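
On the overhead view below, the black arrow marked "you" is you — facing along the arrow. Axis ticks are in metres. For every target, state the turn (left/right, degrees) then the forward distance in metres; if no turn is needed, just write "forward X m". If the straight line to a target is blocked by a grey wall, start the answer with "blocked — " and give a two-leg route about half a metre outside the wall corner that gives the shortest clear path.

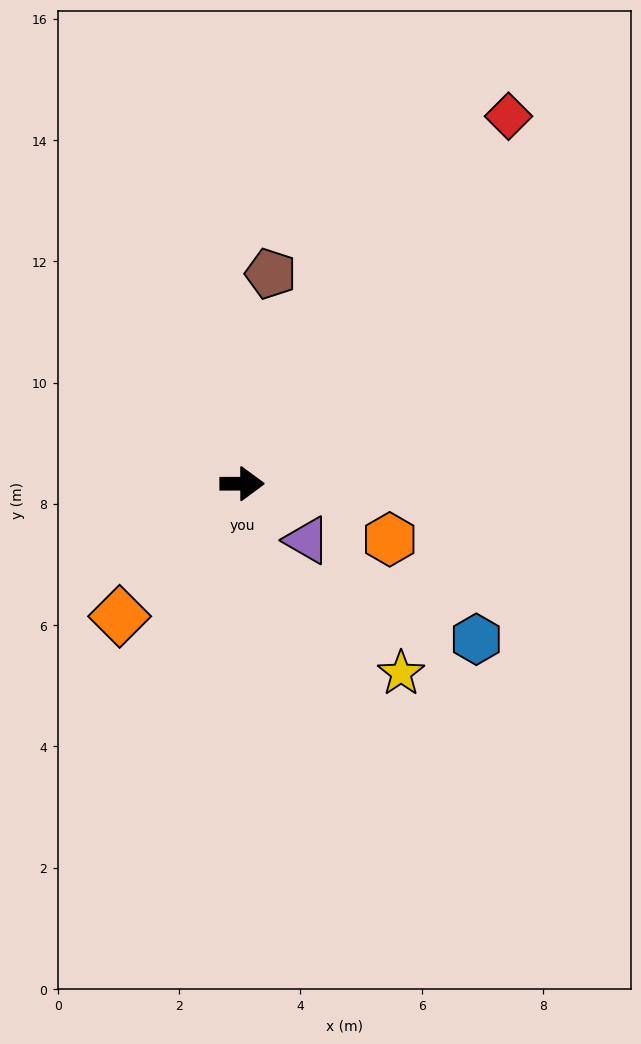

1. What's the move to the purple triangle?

turn right 41°, forward 1.4 m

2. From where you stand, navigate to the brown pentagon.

turn left 82°, forward 3.5 m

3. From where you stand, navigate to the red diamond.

turn left 54°, forward 7.5 m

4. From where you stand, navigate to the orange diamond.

turn right 133°, forward 3.0 m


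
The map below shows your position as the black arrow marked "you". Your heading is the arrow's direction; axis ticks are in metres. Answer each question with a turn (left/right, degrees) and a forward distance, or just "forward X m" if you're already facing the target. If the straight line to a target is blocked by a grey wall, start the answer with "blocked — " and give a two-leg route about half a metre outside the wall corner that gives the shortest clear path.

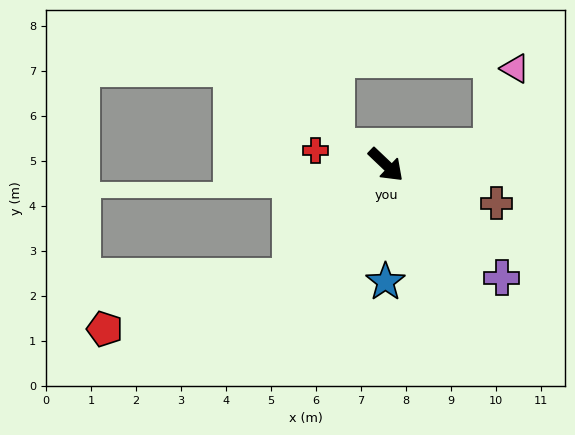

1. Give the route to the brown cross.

turn left 24°, forward 2.6 m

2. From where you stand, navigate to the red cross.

turn right 148°, forward 1.6 m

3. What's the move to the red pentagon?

blocked — turn right 87°, forward 3.3 m, then turn right 34°, forward 4.3 m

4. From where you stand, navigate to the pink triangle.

blocked — turn left 53°, forward 2.4 m, then turn left 65°, forward 1.8 m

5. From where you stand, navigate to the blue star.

turn right 47°, forward 2.6 m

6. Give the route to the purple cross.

forward 3.6 m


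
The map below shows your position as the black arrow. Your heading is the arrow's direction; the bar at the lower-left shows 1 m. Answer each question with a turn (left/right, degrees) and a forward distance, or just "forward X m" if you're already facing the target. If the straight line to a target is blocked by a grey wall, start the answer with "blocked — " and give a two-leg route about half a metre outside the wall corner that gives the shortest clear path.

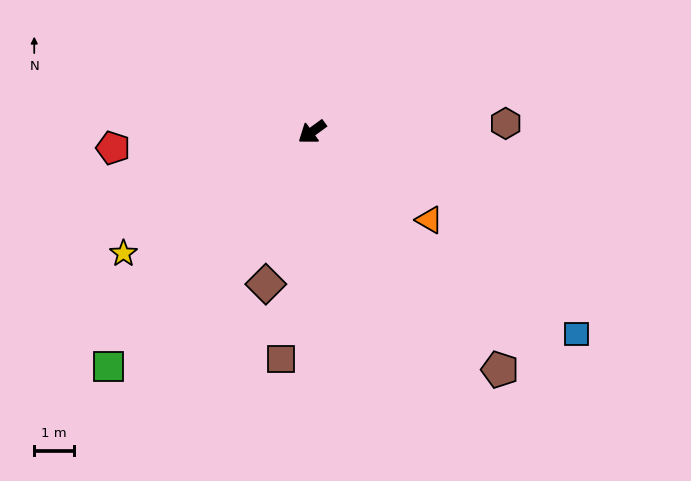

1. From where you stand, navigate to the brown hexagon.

turn left 146°, forward 4.9 m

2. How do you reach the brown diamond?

turn left 37°, forward 4.0 m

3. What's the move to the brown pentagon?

turn left 92°, forward 7.7 m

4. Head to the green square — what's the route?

turn left 13°, forward 7.9 m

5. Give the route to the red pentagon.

turn right 32°, forward 5.1 m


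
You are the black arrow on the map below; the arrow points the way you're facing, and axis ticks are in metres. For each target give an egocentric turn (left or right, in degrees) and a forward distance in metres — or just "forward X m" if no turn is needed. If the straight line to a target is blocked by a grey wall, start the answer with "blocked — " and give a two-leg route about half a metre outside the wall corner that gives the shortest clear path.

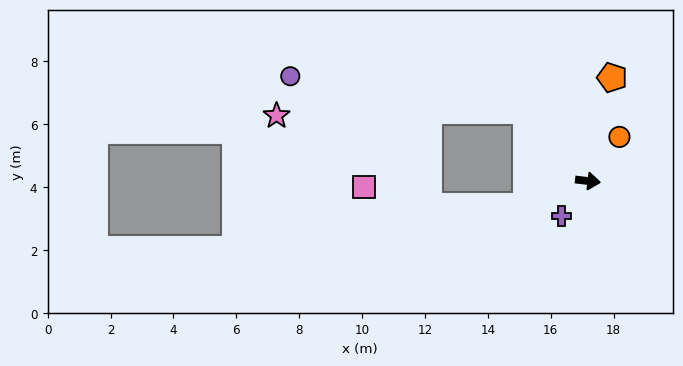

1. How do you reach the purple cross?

turn right 120°, forward 1.4 m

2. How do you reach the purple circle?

blocked — turn left 138°, forward 3.0 m, then turn left 40°, forward 7.6 m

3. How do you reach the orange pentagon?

turn left 83°, forward 3.4 m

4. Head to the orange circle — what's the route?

turn left 61°, forward 1.7 m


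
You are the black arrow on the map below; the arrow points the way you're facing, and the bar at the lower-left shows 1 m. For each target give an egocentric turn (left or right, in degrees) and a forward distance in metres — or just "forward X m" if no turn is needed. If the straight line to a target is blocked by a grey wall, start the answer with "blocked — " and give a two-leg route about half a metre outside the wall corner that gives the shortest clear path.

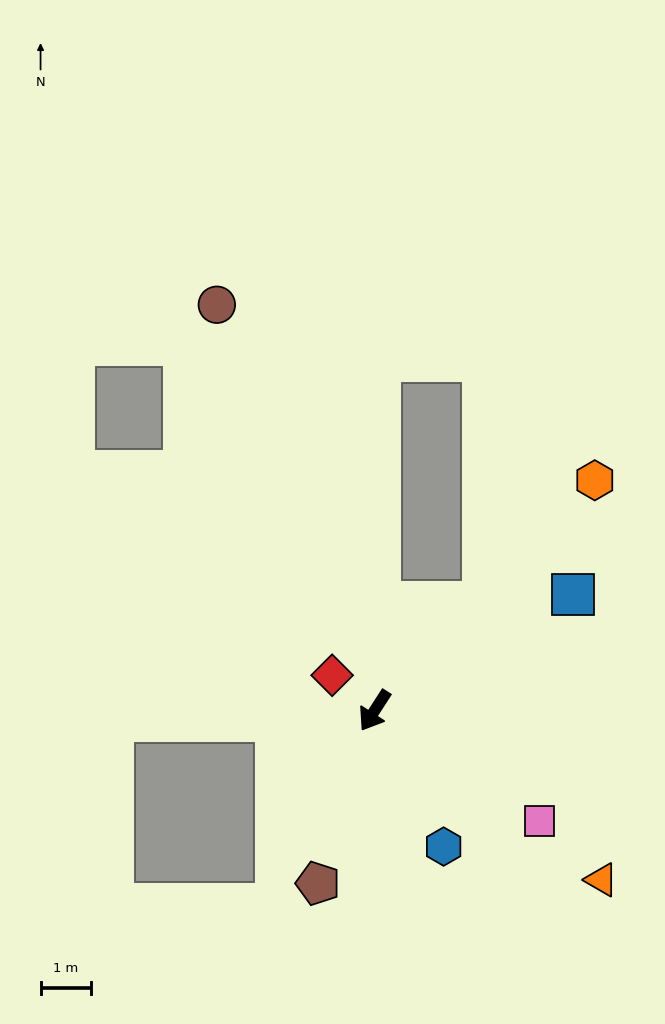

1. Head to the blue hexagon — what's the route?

turn left 60°, forward 3.0 m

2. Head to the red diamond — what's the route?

turn right 97°, forward 1.1 m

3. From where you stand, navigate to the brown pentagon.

turn left 15°, forward 3.6 m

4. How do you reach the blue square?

turn left 153°, forward 4.6 m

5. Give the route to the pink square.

turn left 89°, forward 4.0 m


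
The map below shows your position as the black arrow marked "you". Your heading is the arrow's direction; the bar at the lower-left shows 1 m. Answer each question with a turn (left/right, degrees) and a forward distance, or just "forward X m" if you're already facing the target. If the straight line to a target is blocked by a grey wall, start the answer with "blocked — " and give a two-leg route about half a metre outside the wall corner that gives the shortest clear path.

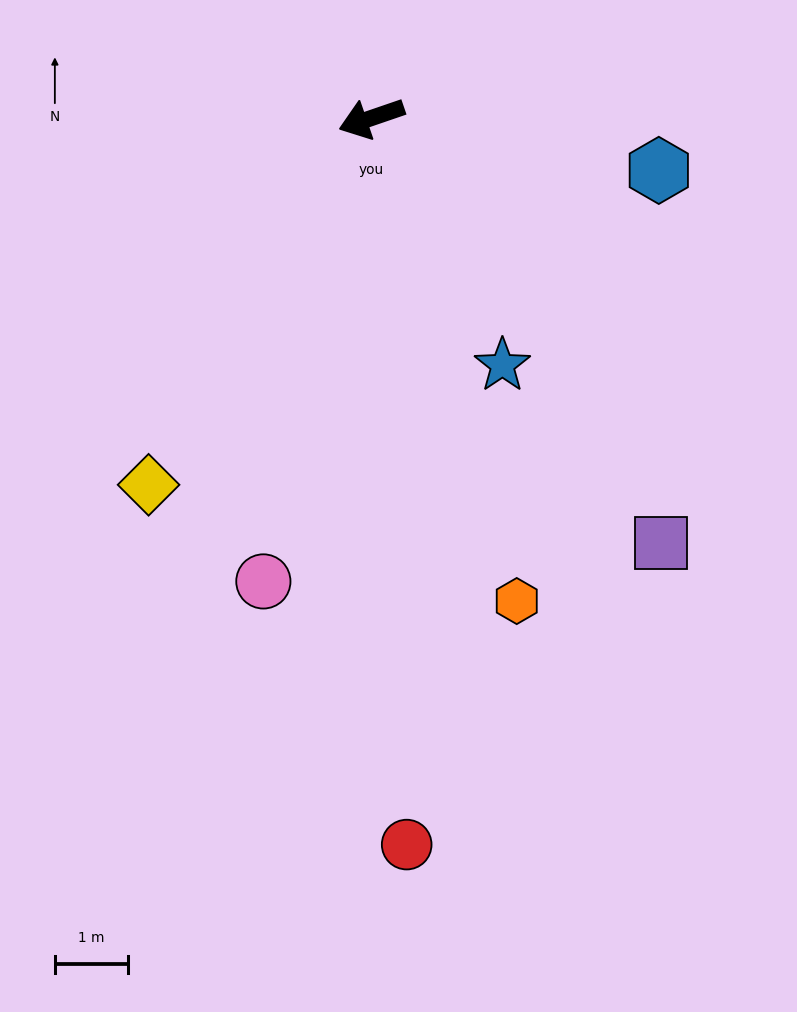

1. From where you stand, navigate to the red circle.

turn left 74°, forward 9.9 m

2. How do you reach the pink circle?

turn left 58°, forward 6.5 m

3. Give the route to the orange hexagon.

turn left 88°, forward 6.9 m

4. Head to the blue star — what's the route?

turn left 99°, forward 3.8 m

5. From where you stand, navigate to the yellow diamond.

turn left 40°, forward 5.9 m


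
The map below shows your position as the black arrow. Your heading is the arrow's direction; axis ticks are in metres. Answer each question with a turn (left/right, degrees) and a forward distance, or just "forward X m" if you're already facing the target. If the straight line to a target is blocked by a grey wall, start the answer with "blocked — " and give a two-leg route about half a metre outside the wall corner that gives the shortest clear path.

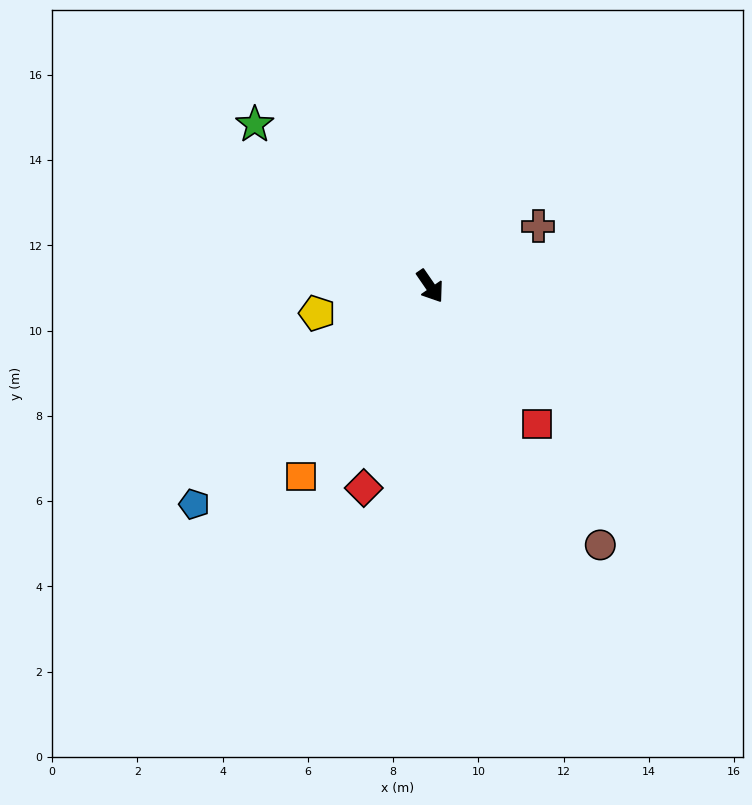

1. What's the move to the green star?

turn right 167°, forward 5.6 m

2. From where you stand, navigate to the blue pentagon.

turn right 82°, forward 7.5 m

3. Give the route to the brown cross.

turn left 85°, forward 2.9 m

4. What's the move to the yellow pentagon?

turn right 111°, forward 2.7 m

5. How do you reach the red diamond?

turn right 53°, forward 5.0 m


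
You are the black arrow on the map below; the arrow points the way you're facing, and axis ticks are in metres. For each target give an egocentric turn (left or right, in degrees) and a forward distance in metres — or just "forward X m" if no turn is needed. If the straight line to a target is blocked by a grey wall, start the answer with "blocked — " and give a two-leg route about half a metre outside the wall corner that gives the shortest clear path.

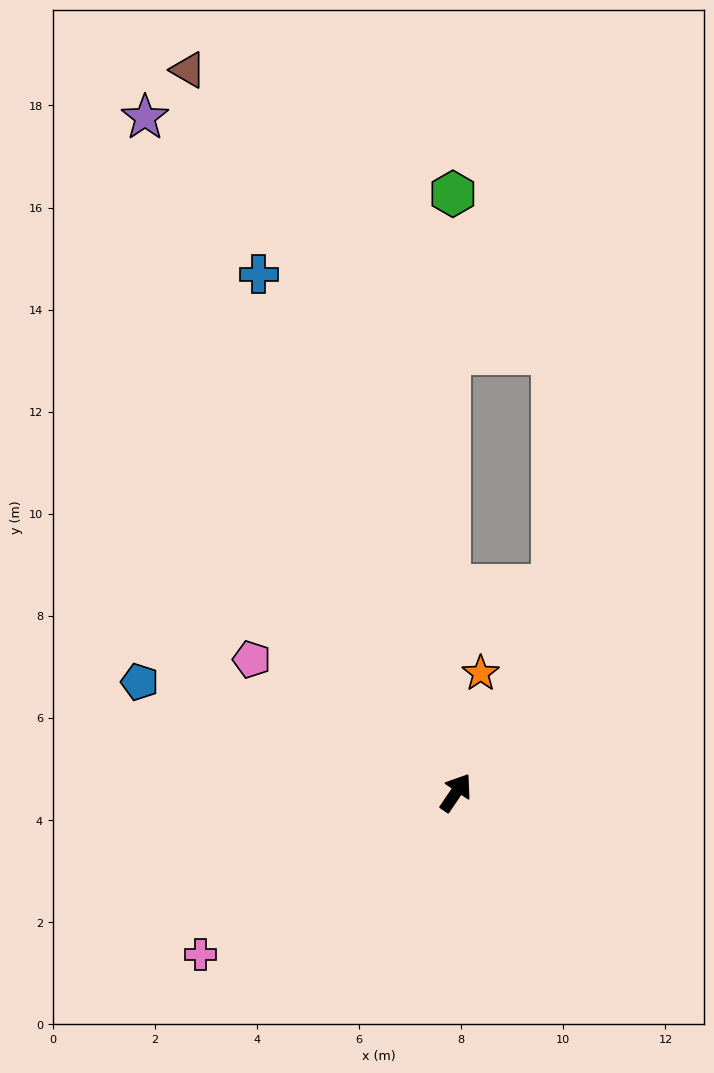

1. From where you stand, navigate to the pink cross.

turn left 157°, forward 5.9 m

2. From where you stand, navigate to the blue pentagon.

turn left 105°, forward 6.6 m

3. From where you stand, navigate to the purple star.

turn left 59°, forward 14.6 m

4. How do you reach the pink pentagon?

turn left 91°, forward 4.8 m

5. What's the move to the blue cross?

turn left 55°, forward 10.9 m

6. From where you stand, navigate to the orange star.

turn left 22°, forward 2.4 m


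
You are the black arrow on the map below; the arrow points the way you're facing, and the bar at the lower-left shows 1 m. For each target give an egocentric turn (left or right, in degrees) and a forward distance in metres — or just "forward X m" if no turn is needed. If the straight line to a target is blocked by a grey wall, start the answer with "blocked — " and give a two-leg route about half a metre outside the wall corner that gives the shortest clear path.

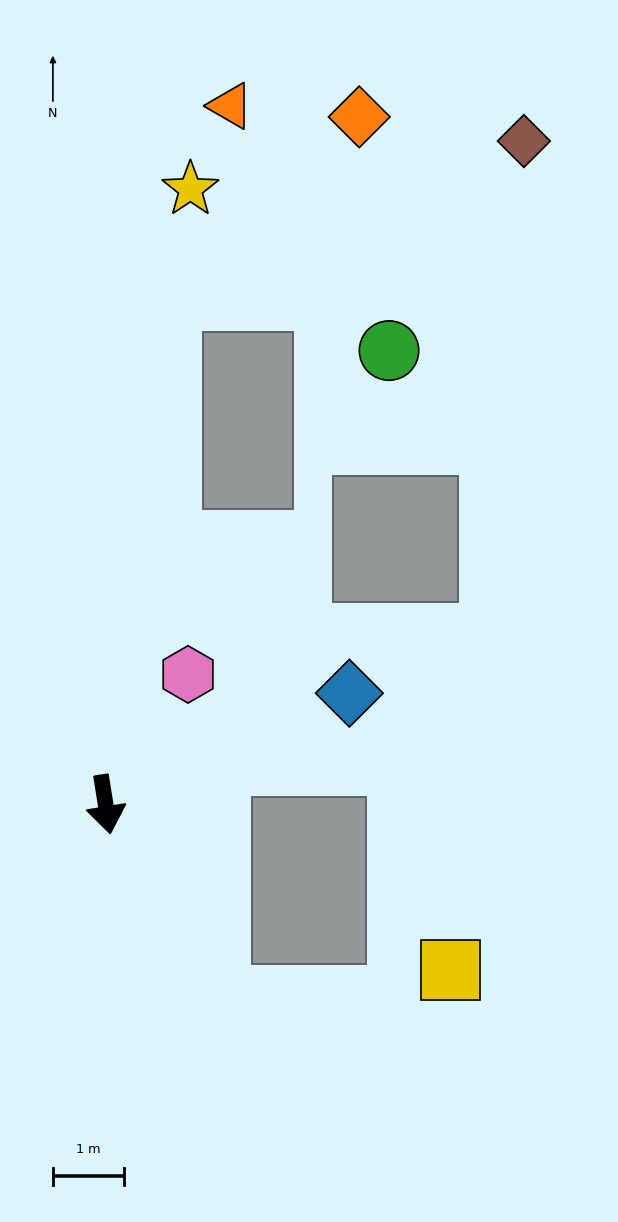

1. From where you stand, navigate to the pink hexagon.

turn left 139°, forward 2.2 m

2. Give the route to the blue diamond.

turn left 105°, forward 3.8 m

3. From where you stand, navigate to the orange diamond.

blocked — turn left 164°, forward 7.1 m, then turn right 39°, forward 3.7 m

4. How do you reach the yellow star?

turn left 163°, forward 8.7 m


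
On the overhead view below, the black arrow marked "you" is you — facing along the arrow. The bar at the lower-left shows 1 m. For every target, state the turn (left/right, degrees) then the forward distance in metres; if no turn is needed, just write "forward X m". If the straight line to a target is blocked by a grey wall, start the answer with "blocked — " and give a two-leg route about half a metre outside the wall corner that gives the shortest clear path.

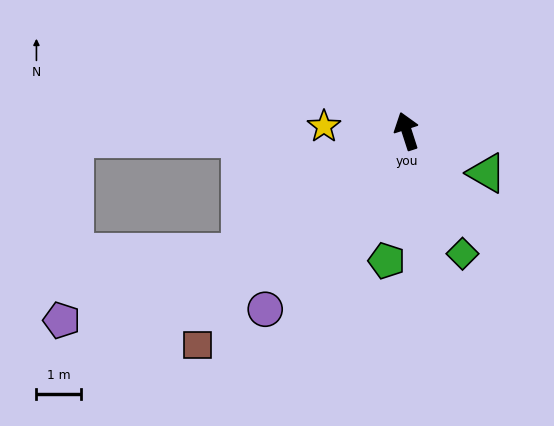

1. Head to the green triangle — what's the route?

turn right 136°, forward 2.0 m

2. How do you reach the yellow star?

turn left 69°, forward 1.9 m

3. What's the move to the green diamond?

turn right 173°, forward 3.0 m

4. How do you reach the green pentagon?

turn left 153°, forward 3.0 m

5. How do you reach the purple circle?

turn left 124°, forward 5.1 m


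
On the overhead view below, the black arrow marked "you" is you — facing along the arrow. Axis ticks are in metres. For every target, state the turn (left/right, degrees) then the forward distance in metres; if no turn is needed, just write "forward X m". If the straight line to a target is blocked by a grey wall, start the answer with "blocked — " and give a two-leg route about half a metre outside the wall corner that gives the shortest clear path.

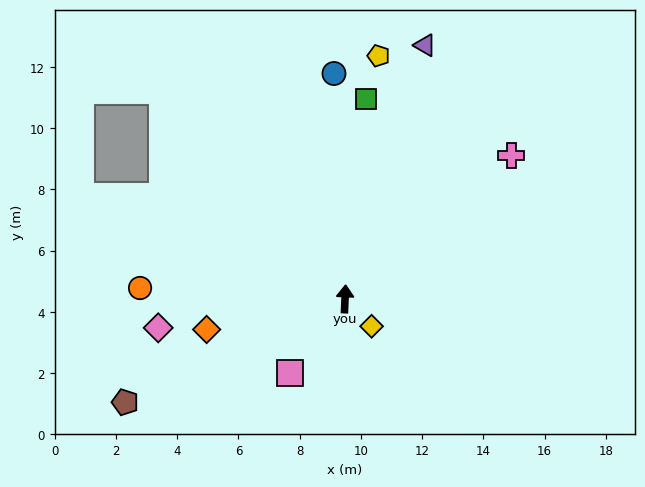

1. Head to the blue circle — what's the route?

turn left 5°, forward 7.4 m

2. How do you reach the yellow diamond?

turn right 133°, forward 1.2 m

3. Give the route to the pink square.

turn left 146°, forward 3.0 m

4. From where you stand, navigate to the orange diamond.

turn left 105°, forward 4.6 m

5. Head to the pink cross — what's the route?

turn right 47°, forward 7.2 m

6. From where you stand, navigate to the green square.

turn right 3°, forward 6.6 m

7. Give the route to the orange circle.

turn left 89°, forward 6.7 m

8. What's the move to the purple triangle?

turn right 15°, forward 8.7 m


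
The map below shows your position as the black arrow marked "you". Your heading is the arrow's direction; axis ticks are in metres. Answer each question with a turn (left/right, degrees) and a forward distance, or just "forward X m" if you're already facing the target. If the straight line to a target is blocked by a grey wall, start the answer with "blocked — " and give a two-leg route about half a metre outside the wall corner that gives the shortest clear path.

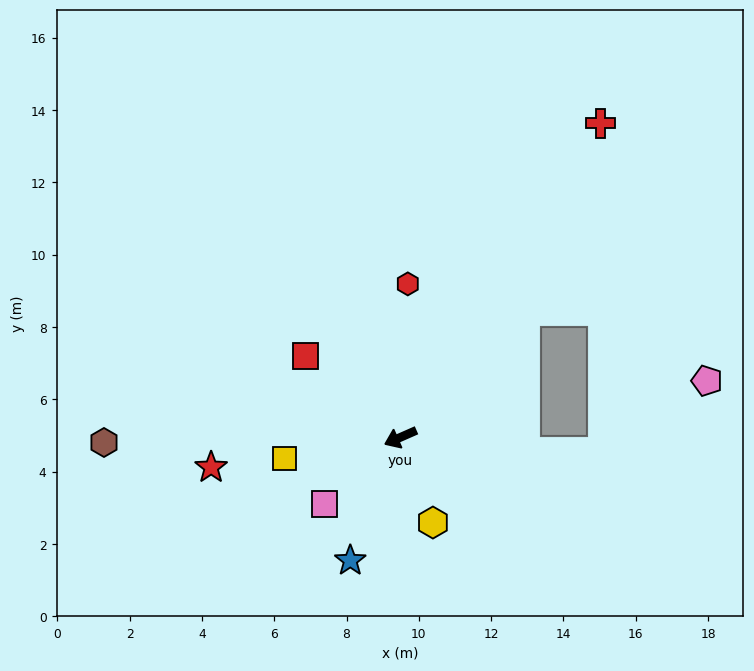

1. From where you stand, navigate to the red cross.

turn right 146°, forward 10.3 m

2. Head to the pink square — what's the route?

turn left 18°, forward 2.8 m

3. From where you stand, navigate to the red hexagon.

turn right 116°, forward 4.2 m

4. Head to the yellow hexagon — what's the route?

turn left 87°, forward 2.5 m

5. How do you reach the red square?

turn right 64°, forward 3.5 m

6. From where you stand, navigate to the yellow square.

turn right 13°, forward 3.3 m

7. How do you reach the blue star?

turn left 44°, forward 3.7 m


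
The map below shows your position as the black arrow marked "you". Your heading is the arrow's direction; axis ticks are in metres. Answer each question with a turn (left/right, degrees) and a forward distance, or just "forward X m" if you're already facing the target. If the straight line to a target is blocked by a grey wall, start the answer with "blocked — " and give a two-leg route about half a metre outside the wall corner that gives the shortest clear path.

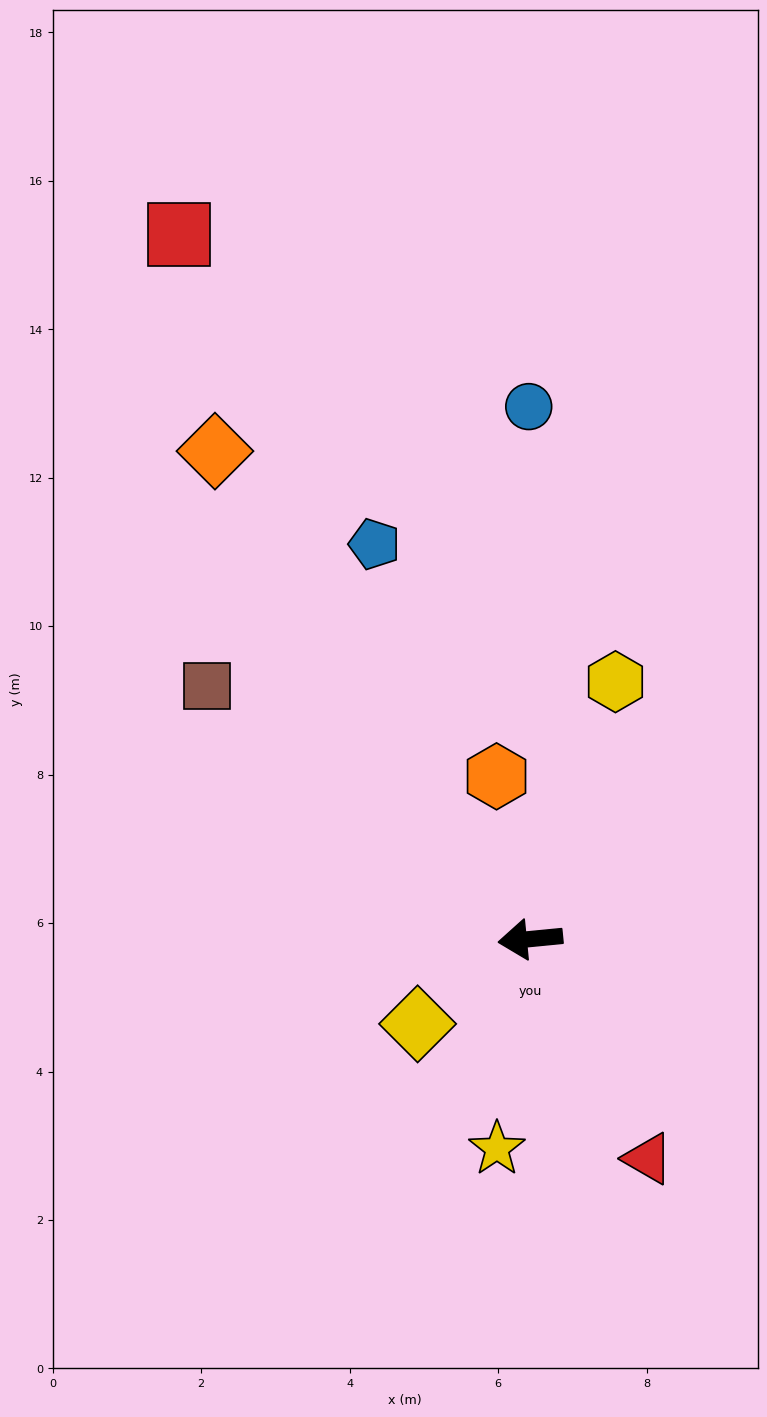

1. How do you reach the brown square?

turn right 44°, forward 5.5 m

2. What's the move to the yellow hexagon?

turn right 114°, forward 3.7 m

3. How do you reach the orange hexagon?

turn right 84°, forward 2.2 m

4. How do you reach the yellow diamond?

turn left 31°, forward 1.9 m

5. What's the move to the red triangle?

turn left 113°, forward 3.4 m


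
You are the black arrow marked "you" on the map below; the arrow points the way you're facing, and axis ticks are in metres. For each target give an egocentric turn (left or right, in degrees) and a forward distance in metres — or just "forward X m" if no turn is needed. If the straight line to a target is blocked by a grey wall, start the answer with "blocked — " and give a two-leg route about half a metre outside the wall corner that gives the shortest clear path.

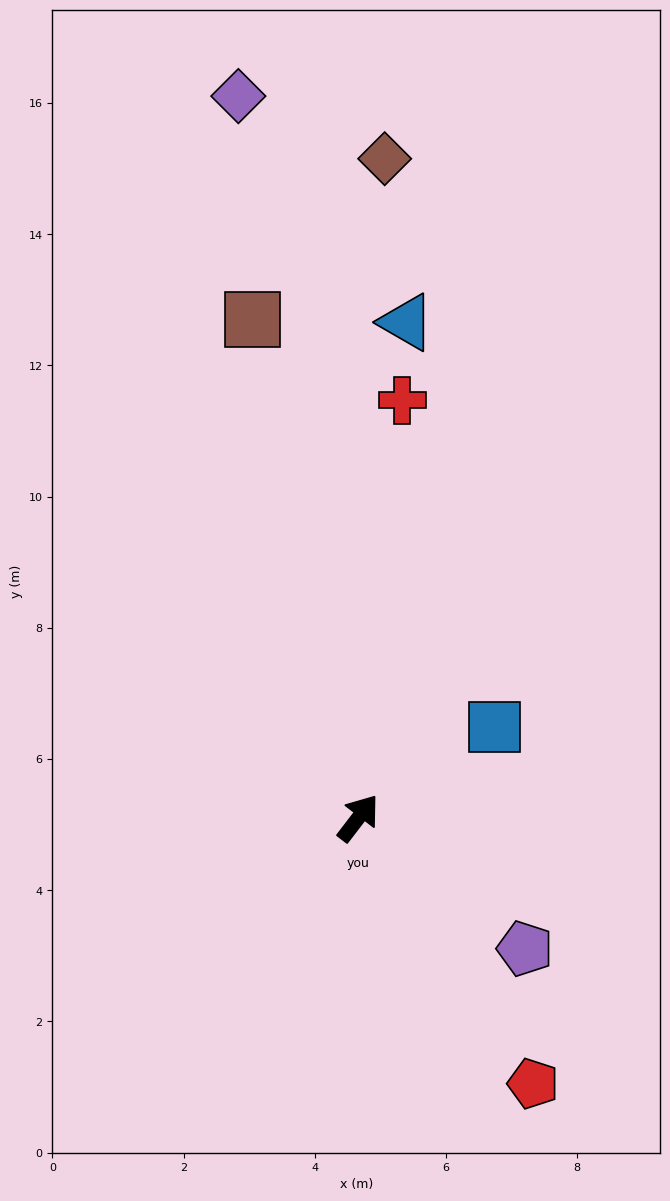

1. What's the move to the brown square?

turn left 49°, forward 7.8 m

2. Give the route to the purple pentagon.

turn right 91°, forward 3.2 m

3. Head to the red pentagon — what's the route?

turn right 109°, forward 4.8 m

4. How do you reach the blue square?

turn right 19°, forward 2.5 m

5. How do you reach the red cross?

turn left 31°, forward 6.4 m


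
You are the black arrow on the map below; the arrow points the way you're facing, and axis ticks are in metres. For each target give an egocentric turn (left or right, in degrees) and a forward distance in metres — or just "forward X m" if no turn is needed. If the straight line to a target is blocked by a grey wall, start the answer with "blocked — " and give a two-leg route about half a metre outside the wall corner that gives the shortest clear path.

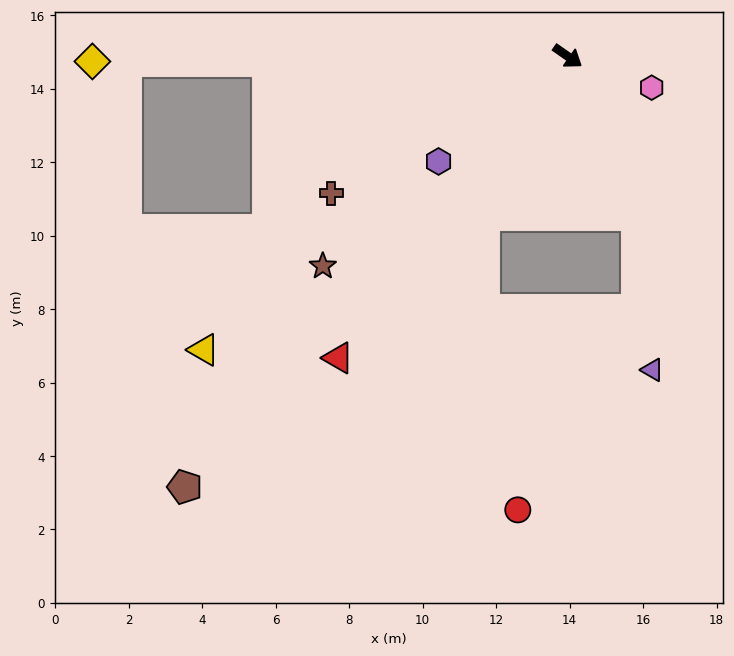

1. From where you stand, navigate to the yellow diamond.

turn right 144°, forward 12.9 m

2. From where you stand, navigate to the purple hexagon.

turn right 106°, forward 4.5 m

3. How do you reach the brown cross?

turn right 115°, forward 7.4 m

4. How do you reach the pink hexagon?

turn left 14°, forward 2.4 m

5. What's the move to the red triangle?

turn right 92°, forward 10.3 m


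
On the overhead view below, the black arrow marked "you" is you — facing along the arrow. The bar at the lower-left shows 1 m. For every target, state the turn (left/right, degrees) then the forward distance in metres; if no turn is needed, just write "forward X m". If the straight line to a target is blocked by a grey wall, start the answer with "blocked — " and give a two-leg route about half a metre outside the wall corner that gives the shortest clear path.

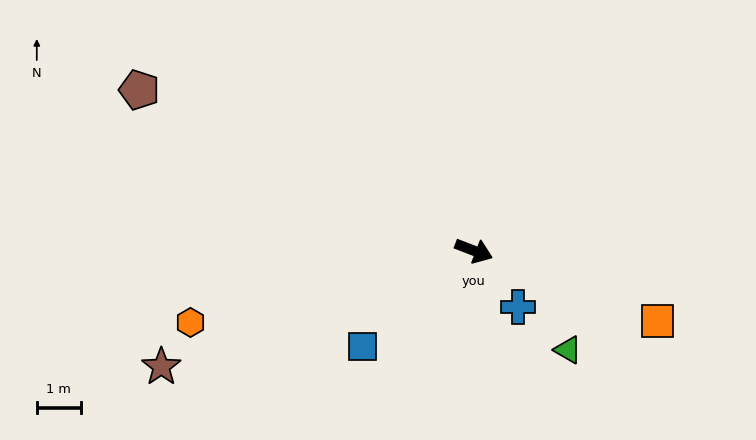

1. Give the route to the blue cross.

turn right 31°, forward 1.6 m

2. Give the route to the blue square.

turn right 118°, forward 3.3 m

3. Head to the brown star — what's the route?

turn right 139°, forward 7.5 m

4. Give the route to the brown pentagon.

turn left 175°, forward 8.4 m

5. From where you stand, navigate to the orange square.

forward 4.4 m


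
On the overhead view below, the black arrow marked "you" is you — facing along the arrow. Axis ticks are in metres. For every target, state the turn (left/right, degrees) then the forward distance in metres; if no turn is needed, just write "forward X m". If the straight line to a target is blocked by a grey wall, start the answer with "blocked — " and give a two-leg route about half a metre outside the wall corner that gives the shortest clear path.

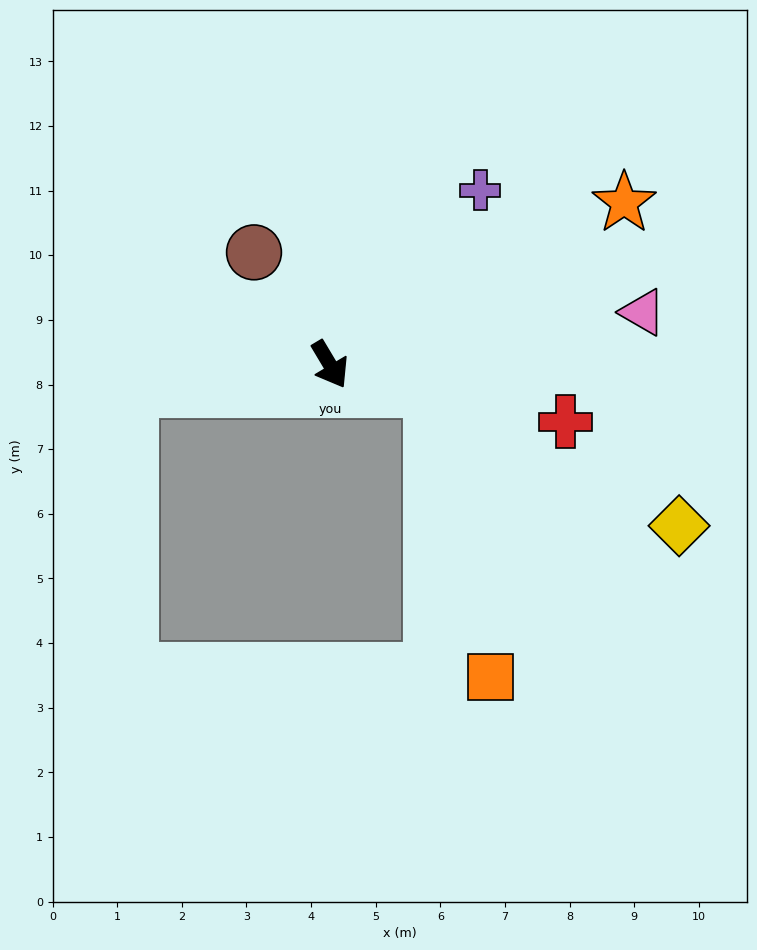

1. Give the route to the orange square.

blocked — turn left 45°, forward 1.6 m, then turn right 64°, forward 4.5 m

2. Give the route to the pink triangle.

turn left 69°, forward 4.9 m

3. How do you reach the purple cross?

turn left 108°, forward 3.6 m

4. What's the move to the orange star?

turn left 88°, forward 5.2 m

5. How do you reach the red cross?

turn left 46°, forward 3.8 m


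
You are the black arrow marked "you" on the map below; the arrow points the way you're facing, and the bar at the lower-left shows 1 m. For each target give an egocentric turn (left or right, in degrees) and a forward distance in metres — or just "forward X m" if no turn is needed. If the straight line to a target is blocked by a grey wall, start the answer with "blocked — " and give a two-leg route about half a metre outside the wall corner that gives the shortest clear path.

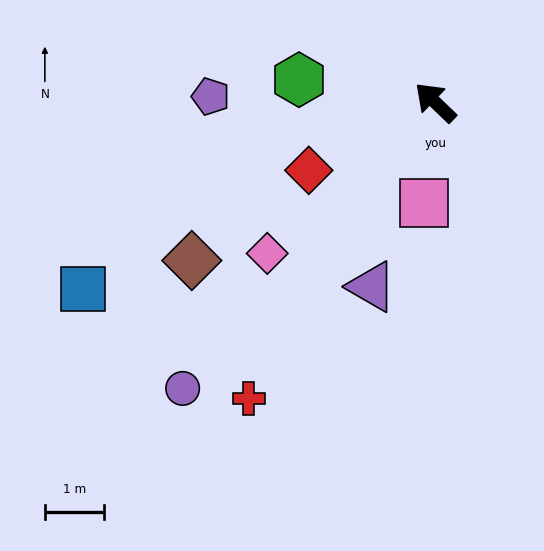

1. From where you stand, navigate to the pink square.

turn left 127°, forward 1.7 m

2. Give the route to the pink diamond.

turn left 86°, forward 3.8 m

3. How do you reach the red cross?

turn left 102°, forward 5.9 m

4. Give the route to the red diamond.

turn left 72°, forward 2.4 m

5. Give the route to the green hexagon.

turn left 34°, forward 2.4 m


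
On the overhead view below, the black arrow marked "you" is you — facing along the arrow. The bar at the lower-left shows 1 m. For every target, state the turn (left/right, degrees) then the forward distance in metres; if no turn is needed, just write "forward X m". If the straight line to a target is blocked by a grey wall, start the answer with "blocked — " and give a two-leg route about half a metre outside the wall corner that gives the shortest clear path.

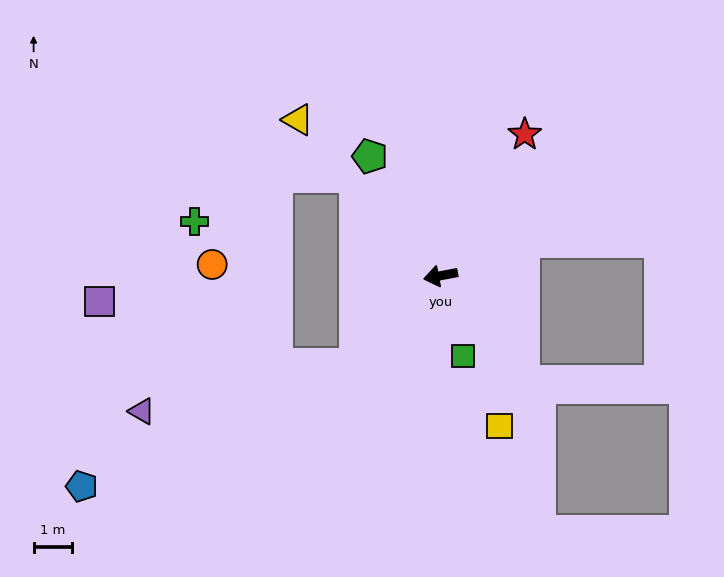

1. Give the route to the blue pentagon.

blocked — turn left 35°, forward 3.2 m, then turn right 22°, forward 7.8 m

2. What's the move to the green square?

turn left 95°, forward 2.2 m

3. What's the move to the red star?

turn right 132°, forward 4.3 m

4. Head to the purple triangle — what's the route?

blocked — turn left 35°, forward 3.2 m, then turn right 33°, forward 5.7 m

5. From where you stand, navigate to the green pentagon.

turn right 70°, forward 3.6 m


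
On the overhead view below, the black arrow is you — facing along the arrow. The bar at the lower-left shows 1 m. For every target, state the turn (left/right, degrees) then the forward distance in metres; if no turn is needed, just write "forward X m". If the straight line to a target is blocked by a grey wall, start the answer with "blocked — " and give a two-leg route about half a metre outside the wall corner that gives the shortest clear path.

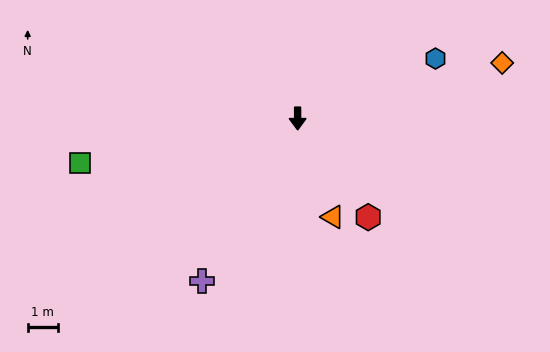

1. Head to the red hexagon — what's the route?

turn left 35°, forward 4.0 m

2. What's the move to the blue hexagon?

turn left 113°, forward 5.0 m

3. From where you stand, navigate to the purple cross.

turn right 31°, forward 6.2 m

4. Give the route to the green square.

turn right 79°, forward 7.4 m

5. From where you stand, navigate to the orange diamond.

turn left 105°, forward 7.0 m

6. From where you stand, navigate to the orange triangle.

turn left 20°, forward 3.5 m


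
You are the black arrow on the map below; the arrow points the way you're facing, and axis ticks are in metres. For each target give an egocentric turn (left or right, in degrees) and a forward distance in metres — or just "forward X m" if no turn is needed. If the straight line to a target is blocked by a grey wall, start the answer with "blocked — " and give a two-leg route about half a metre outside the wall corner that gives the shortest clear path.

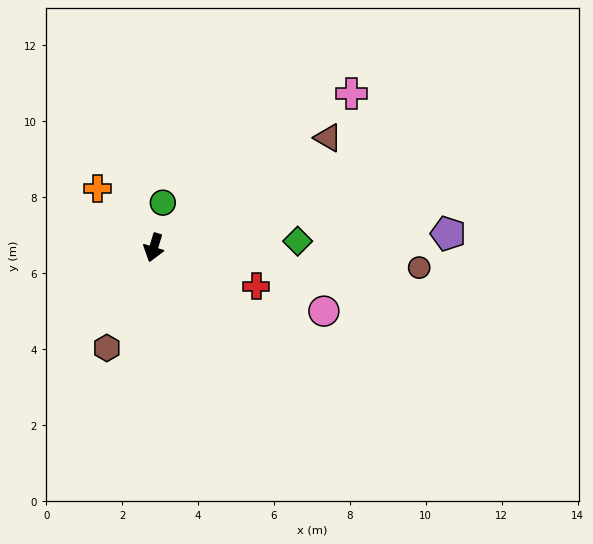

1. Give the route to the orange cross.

turn right 120°, forward 2.1 m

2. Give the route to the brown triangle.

turn left 139°, forward 5.4 m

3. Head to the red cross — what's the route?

turn left 86°, forward 2.9 m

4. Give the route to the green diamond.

turn left 109°, forward 3.8 m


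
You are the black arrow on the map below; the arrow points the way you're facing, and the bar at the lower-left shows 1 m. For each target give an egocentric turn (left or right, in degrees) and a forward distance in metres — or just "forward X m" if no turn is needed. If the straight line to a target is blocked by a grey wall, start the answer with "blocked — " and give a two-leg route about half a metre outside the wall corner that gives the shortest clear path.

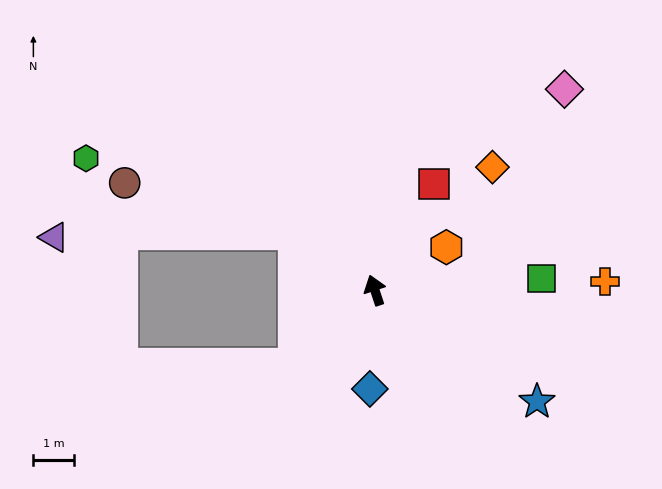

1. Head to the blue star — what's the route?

turn right 143°, forward 4.9 m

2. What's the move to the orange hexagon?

turn right 77°, forward 2.1 m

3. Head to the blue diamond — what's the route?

turn left 159°, forward 2.4 m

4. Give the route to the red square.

turn right 48°, forward 3.0 m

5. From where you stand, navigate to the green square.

turn right 104°, forward 4.1 m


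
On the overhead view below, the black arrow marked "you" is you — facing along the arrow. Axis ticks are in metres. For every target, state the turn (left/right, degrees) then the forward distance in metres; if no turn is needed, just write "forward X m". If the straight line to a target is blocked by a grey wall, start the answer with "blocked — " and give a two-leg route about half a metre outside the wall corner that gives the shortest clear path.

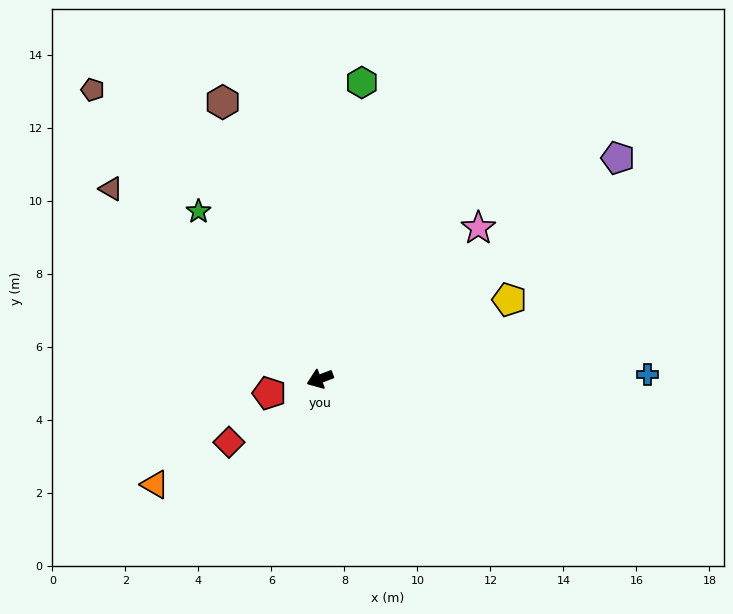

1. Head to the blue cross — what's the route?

turn left 160°, forward 9.0 m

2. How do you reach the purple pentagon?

turn right 164°, forward 10.2 m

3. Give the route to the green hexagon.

turn right 119°, forward 8.2 m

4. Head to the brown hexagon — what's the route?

turn right 91°, forward 8.0 m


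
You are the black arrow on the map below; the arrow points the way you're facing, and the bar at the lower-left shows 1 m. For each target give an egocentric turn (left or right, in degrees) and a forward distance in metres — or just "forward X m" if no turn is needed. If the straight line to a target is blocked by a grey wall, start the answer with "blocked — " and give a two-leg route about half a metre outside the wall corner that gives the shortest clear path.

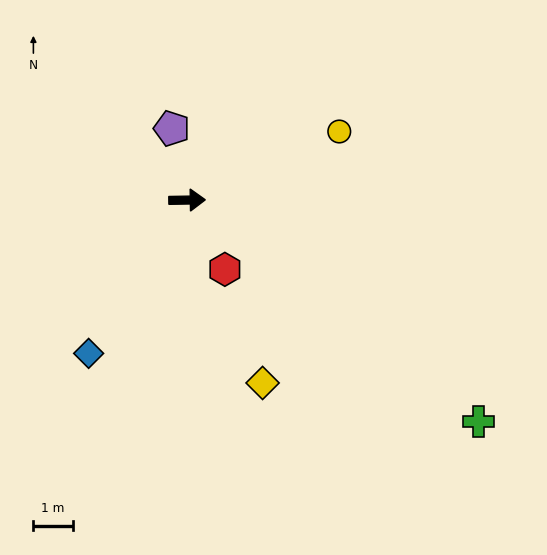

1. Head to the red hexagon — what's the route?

turn right 62°, forward 2.0 m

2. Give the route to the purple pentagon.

turn left 101°, forward 1.9 m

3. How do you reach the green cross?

turn right 38°, forward 9.3 m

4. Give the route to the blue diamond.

turn right 124°, forward 4.6 m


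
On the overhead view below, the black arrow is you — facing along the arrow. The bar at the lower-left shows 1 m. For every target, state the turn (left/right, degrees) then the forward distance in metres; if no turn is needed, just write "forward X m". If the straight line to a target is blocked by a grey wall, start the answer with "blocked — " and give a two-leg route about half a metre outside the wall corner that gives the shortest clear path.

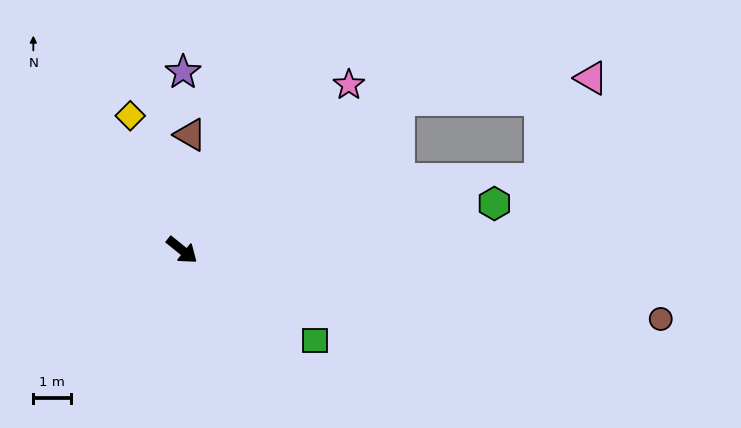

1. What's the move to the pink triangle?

blocked — turn left 74°, forward 7.0 m, then turn right 29°, forward 5.1 m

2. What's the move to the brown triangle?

turn left 125°, forward 3.1 m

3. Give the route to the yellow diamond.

turn left 150°, forward 3.8 m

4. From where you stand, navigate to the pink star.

turn left 84°, forward 6.2 m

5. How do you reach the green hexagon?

turn left 47°, forward 8.4 m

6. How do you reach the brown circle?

turn left 31°, forward 12.8 m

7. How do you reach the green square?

turn left 5°, forward 4.3 m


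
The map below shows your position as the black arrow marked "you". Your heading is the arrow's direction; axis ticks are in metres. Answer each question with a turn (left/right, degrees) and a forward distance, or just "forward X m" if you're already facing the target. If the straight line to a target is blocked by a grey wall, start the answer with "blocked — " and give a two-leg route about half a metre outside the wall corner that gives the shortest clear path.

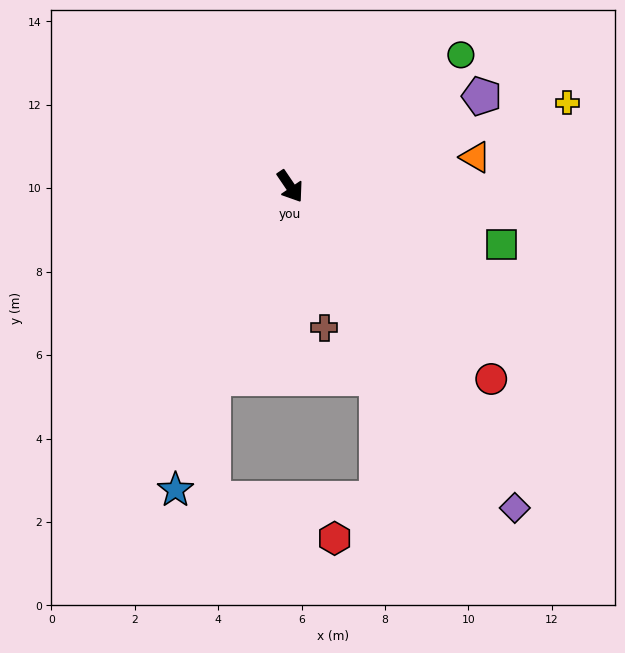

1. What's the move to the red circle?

turn left 12°, forward 6.7 m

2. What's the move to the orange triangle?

turn left 65°, forward 4.5 m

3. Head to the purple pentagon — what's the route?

turn left 81°, forward 5.1 m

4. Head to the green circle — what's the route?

turn left 93°, forward 5.2 m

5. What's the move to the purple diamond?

forward 9.4 m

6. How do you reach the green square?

turn left 40°, forward 5.3 m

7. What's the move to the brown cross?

turn right 21°, forward 3.5 m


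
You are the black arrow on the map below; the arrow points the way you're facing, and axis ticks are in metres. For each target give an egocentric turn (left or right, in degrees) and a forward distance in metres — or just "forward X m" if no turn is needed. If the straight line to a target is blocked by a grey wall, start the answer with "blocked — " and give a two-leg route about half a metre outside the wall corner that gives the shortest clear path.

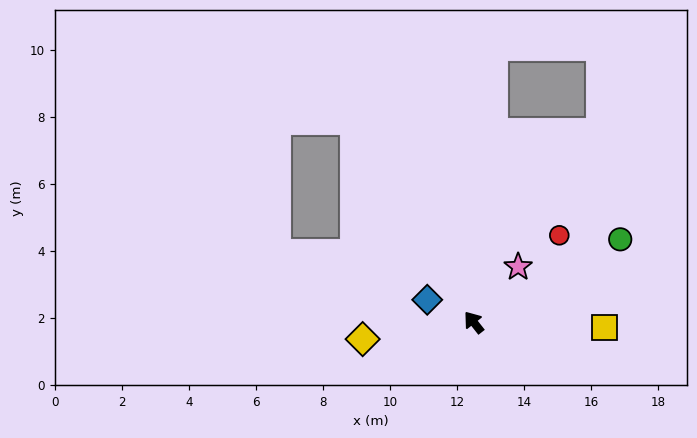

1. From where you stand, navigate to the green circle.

turn right 99°, forward 5.0 m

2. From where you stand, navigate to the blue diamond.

turn left 26°, forward 1.5 m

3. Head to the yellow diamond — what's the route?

turn left 60°, forward 3.4 m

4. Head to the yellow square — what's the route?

turn right 130°, forward 3.9 m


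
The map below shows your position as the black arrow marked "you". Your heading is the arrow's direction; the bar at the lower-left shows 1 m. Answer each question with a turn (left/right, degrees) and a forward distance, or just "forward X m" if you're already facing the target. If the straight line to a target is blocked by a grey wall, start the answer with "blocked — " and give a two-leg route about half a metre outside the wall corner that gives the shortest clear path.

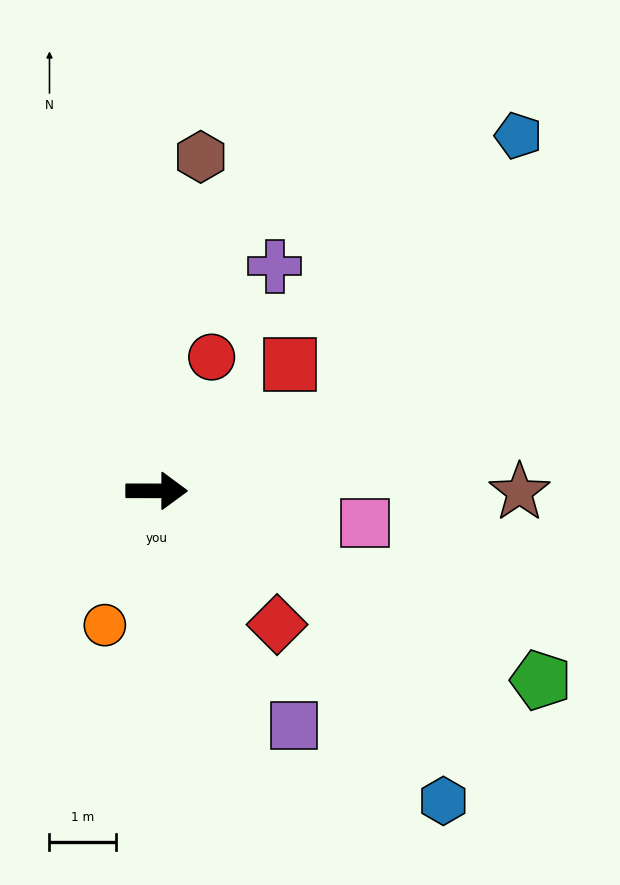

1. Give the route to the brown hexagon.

turn left 83°, forward 5.1 m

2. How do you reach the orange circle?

turn right 111°, forward 2.2 m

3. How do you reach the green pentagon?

turn right 26°, forward 6.4 m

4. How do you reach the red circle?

turn left 68°, forward 2.2 m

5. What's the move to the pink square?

turn right 9°, forward 3.2 m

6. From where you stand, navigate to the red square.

turn left 44°, forward 2.8 m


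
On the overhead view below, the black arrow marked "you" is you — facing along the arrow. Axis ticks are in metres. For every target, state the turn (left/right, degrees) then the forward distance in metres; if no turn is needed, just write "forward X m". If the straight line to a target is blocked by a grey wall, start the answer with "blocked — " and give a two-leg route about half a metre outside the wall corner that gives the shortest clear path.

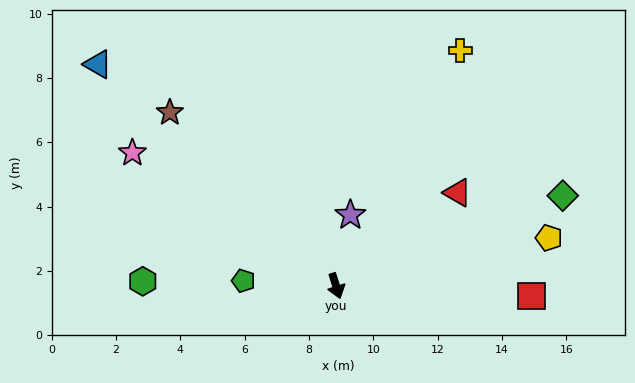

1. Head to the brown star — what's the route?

turn right 154°, forward 7.5 m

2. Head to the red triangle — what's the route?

turn left 110°, forward 4.8 m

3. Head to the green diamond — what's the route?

turn left 94°, forward 7.6 m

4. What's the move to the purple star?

turn left 151°, forward 2.2 m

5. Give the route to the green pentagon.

turn right 111°, forward 2.9 m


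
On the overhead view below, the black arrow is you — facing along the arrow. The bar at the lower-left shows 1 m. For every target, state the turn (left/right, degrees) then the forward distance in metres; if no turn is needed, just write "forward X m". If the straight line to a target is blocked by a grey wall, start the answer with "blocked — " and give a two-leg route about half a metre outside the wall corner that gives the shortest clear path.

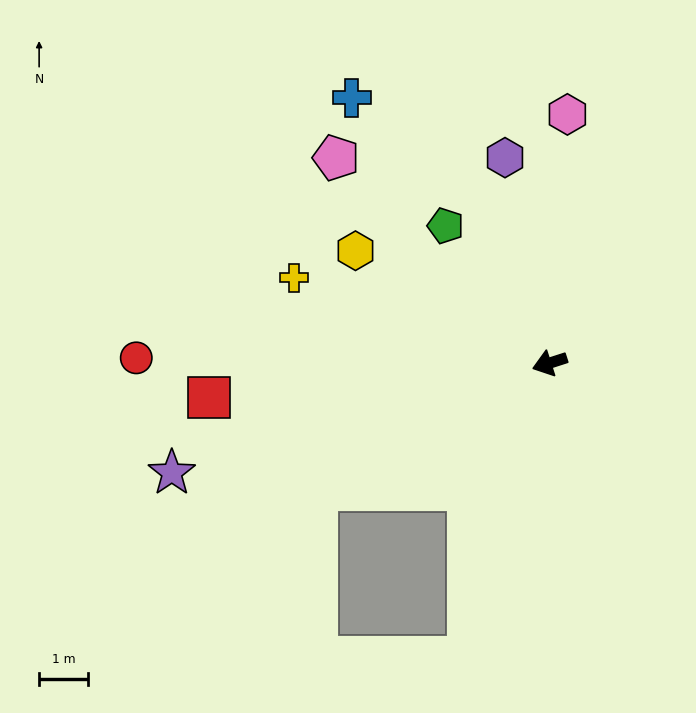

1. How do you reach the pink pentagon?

turn right 62°, forward 6.1 m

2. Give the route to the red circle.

turn right 19°, forward 8.5 m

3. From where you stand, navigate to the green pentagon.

turn right 71°, forward 3.5 m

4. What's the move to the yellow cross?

turn right 36°, forward 5.5 m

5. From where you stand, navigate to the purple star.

forward 8.0 m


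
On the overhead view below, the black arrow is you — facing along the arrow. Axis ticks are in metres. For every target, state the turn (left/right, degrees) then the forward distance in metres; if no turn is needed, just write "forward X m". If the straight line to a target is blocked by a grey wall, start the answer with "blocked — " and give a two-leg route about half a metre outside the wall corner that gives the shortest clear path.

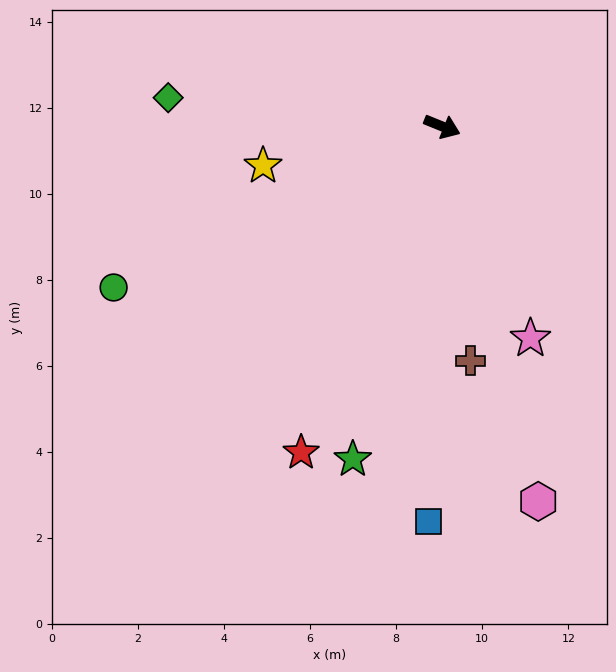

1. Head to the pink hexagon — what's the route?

turn right 54°, forward 9.0 m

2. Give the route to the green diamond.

turn right 164°, forward 6.4 m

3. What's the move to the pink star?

turn right 45°, forward 5.3 m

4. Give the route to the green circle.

turn right 132°, forward 8.5 m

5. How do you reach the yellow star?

turn right 146°, forward 4.3 m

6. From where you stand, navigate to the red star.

turn right 91°, forward 8.3 m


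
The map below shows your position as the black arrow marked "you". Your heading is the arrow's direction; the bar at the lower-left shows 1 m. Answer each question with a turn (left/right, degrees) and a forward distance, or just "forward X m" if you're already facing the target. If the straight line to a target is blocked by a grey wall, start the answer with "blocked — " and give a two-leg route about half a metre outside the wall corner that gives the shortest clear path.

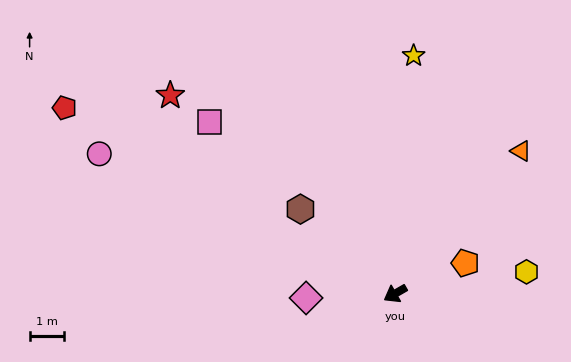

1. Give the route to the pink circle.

turn right 55°, forward 9.6 m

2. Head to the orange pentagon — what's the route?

turn left 174°, forward 2.2 m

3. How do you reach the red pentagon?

turn right 59°, forward 11.1 m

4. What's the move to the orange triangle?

turn right 161°, forward 5.6 m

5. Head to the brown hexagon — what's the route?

turn right 72°, forward 3.7 m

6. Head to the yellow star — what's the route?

turn right 124°, forward 7.0 m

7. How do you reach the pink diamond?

turn right 27°, forward 2.6 m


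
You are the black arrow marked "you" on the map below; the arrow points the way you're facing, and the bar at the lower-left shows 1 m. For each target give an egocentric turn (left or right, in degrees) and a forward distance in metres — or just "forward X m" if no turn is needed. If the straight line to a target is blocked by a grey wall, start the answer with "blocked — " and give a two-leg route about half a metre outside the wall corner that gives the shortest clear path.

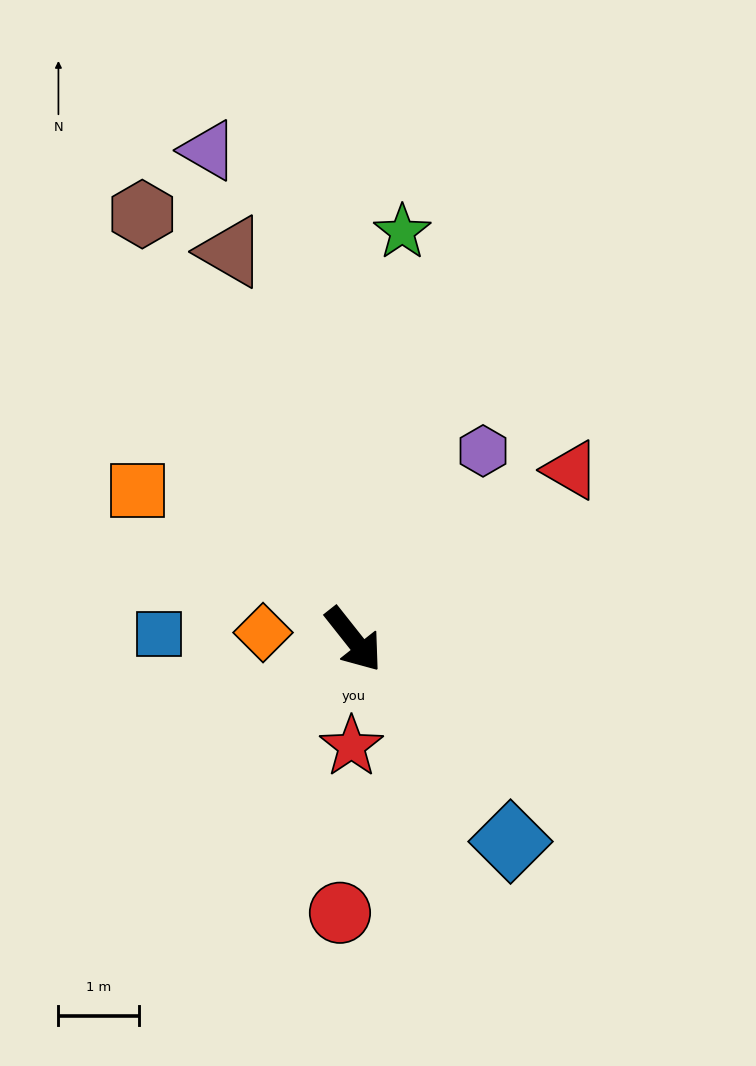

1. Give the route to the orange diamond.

turn right 133°, forward 1.1 m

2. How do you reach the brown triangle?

turn left 159°, forward 5.1 m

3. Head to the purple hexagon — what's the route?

turn left 107°, forward 2.9 m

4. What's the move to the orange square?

turn right 163°, forward 3.3 m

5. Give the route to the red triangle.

turn left 90°, forward 3.4 m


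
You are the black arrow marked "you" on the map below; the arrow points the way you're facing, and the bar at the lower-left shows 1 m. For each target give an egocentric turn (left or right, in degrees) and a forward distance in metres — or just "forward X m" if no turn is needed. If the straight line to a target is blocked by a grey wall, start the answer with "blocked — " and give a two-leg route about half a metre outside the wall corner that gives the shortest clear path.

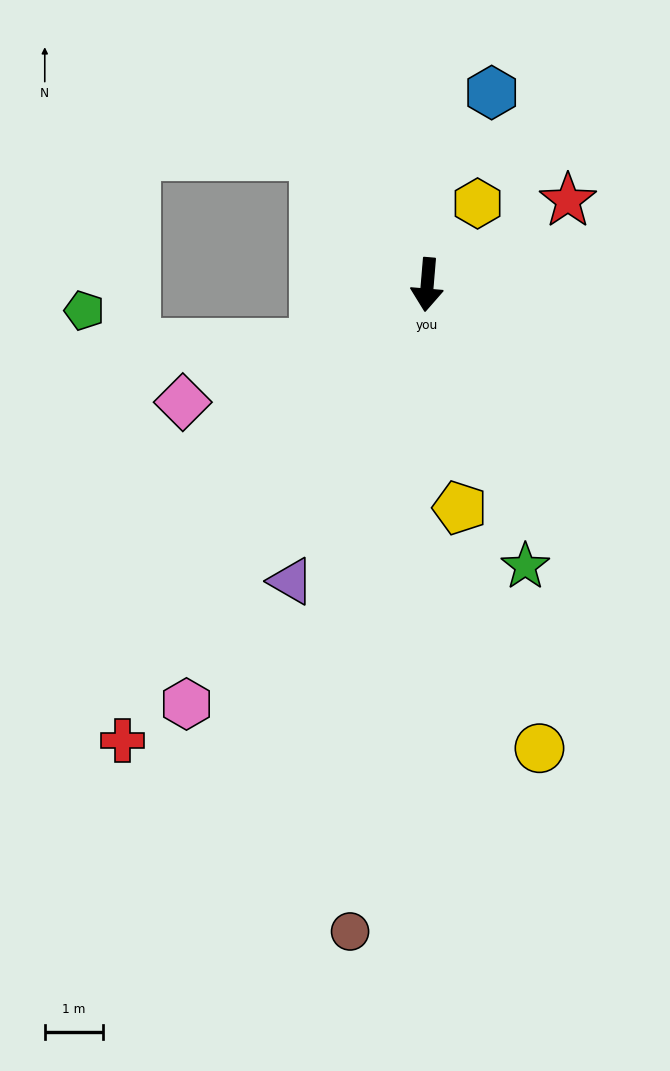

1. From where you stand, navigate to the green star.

turn left 24°, forward 5.1 m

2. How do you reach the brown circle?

turn right 2°, forward 11.1 m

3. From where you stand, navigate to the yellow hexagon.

turn left 153°, forward 1.6 m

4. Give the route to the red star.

turn left 126°, forward 2.8 m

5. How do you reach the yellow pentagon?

turn left 13°, forward 3.9 m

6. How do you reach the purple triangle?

turn right 20°, forward 5.6 m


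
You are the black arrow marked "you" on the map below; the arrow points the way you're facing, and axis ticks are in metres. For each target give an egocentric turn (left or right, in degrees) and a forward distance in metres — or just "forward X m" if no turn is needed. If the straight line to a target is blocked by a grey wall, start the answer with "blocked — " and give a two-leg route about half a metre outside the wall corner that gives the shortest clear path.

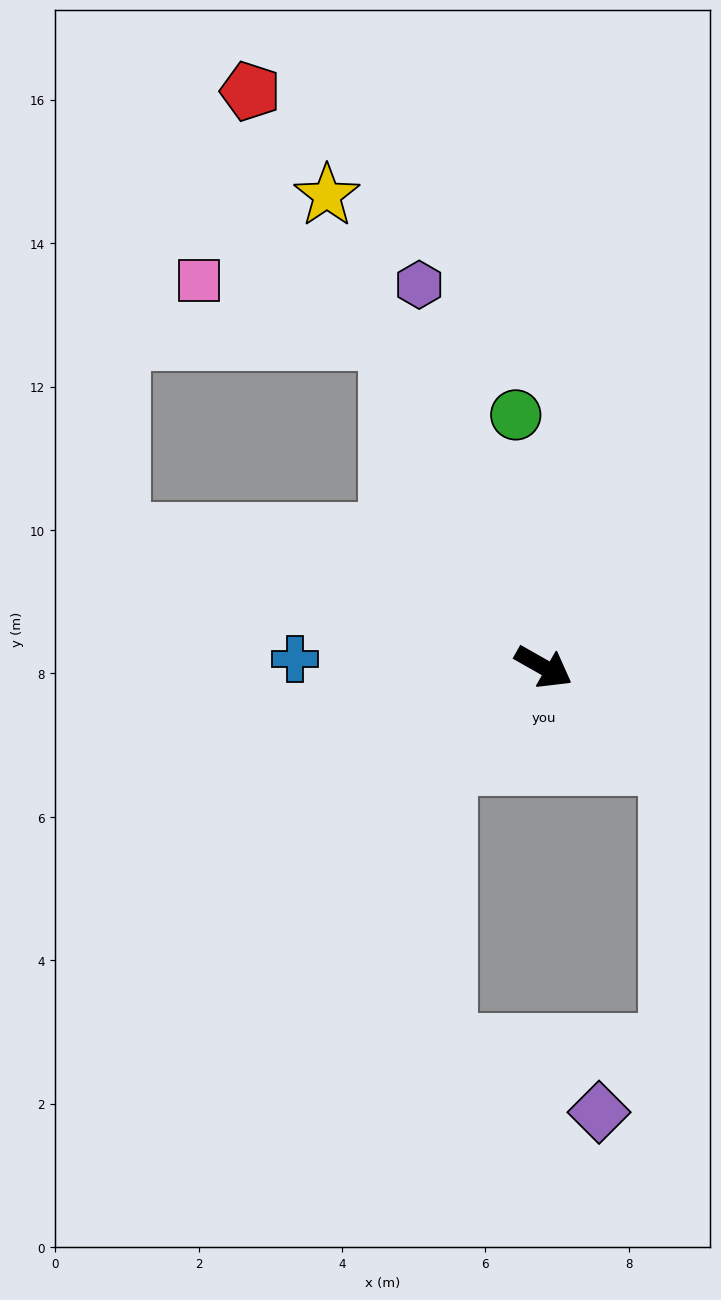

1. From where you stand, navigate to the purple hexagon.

turn left 138°, forward 5.6 m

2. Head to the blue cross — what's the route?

turn right 152°, forward 3.5 m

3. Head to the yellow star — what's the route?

turn left 144°, forward 7.2 m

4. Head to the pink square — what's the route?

blocked — turn left 145°, forward 5.0 m, then turn left 47°, forward 2.8 m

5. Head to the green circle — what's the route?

turn left 126°, forward 3.5 m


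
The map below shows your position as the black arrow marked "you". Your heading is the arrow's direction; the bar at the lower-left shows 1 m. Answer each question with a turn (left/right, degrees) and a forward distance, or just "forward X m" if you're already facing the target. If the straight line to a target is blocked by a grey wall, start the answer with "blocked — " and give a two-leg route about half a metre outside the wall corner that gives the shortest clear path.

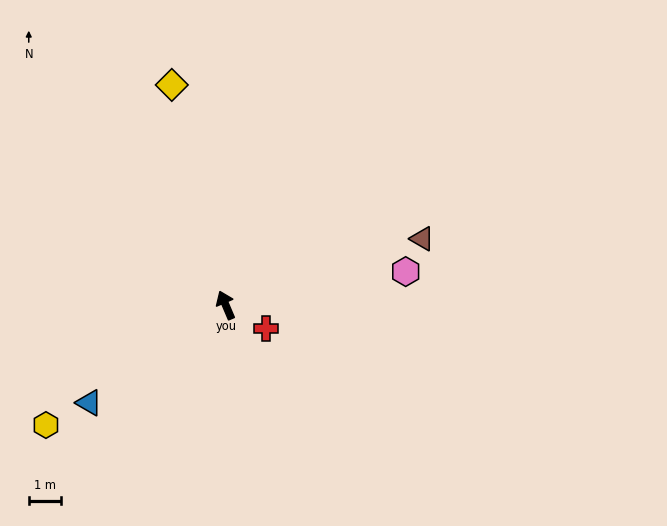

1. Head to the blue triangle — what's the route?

turn left 103°, forward 5.2 m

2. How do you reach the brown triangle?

turn right 94°, forward 6.4 m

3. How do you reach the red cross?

turn right 143°, forward 1.4 m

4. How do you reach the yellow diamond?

turn right 9°, forward 7.0 m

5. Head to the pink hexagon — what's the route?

turn right 102°, forward 5.6 m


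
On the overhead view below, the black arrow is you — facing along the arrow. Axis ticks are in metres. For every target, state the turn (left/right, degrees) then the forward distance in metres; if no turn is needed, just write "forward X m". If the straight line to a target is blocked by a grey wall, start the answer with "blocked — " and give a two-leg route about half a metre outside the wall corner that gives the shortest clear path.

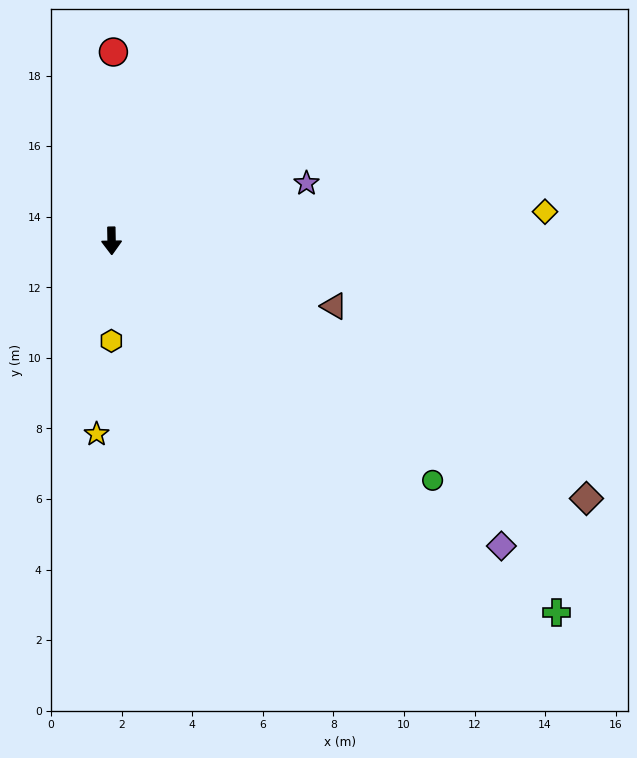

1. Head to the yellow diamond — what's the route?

turn left 93°, forward 12.3 m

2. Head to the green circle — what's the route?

turn left 52°, forward 11.4 m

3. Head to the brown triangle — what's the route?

turn left 73°, forward 6.6 m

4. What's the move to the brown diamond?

turn left 61°, forward 15.3 m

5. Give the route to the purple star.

turn left 106°, forward 5.8 m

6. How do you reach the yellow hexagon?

forward 2.8 m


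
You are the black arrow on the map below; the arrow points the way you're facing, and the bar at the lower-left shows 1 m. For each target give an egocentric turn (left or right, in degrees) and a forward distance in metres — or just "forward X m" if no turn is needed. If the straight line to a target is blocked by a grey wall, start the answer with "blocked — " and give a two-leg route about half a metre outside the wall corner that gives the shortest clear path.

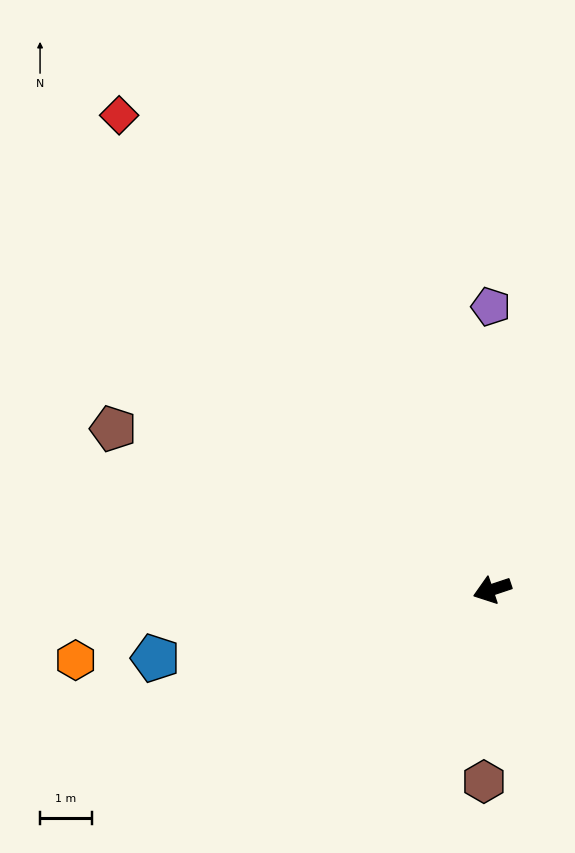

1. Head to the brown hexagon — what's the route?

turn left 69°, forward 3.7 m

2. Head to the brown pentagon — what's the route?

turn right 41°, forward 7.9 m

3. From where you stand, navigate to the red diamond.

turn right 70°, forward 11.6 m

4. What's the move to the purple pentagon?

turn right 108°, forward 5.4 m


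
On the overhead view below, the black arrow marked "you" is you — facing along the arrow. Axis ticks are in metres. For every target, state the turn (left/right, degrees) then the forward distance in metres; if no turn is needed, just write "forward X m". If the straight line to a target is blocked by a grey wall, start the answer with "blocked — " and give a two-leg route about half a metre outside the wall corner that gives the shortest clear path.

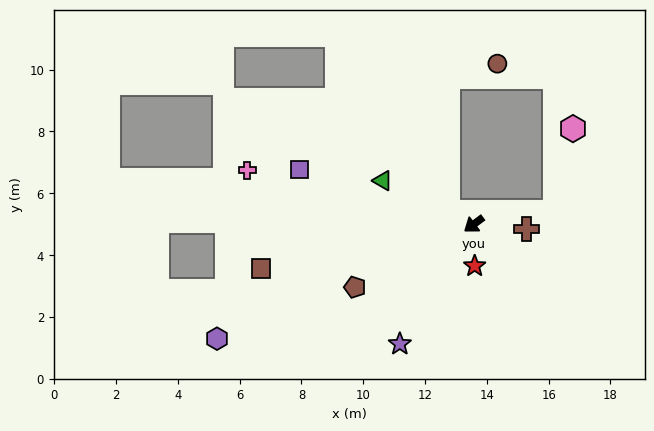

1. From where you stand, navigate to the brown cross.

turn left 138°, forward 1.7 m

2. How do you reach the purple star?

turn left 22°, forward 4.6 m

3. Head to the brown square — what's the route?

turn right 25°, forward 7.0 m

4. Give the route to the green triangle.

turn right 62°, forward 3.3 m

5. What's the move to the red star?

turn left 54°, forward 1.4 m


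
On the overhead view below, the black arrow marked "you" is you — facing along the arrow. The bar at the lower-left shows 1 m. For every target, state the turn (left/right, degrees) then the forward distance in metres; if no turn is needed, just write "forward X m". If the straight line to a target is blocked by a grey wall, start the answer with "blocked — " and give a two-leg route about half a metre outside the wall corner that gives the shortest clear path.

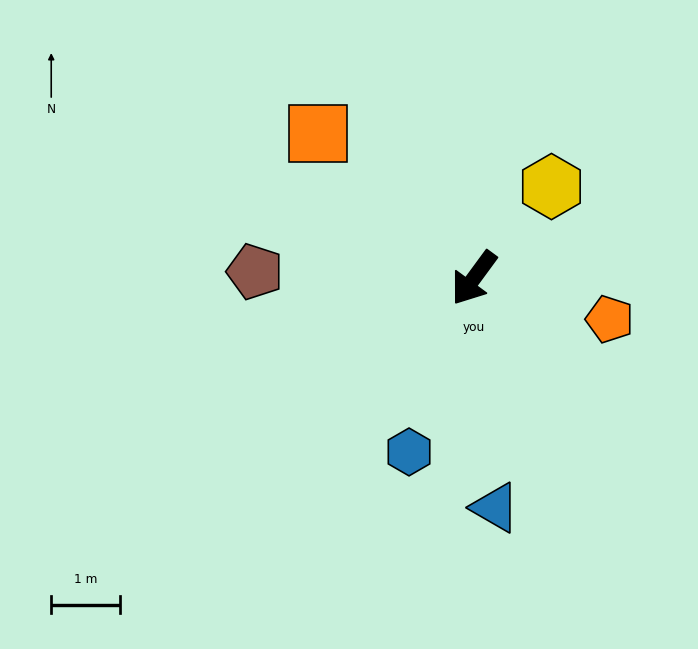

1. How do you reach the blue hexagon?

turn left 16°, forward 2.7 m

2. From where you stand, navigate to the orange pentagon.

turn left 109°, forward 2.1 m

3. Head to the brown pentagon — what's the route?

turn right 55°, forward 3.2 m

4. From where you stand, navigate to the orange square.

turn right 97°, forward 3.1 m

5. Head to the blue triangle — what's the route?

turn left 42°, forward 3.3 m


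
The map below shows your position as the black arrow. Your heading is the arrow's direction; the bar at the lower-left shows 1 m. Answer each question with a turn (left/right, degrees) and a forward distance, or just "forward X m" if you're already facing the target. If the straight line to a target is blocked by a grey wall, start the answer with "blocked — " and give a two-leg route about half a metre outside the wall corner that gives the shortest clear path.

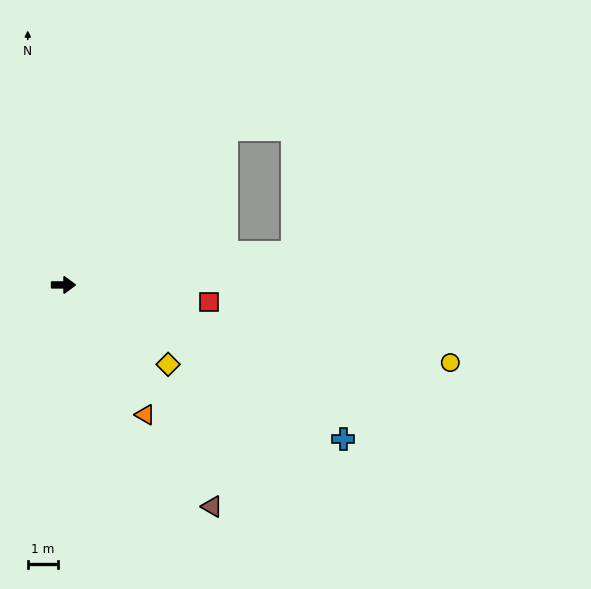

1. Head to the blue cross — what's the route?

turn right 29°, forward 10.6 m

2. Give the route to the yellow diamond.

turn right 37°, forward 4.4 m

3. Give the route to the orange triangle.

turn right 58°, forward 5.1 m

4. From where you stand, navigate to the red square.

turn right 7°, forward 4.9 m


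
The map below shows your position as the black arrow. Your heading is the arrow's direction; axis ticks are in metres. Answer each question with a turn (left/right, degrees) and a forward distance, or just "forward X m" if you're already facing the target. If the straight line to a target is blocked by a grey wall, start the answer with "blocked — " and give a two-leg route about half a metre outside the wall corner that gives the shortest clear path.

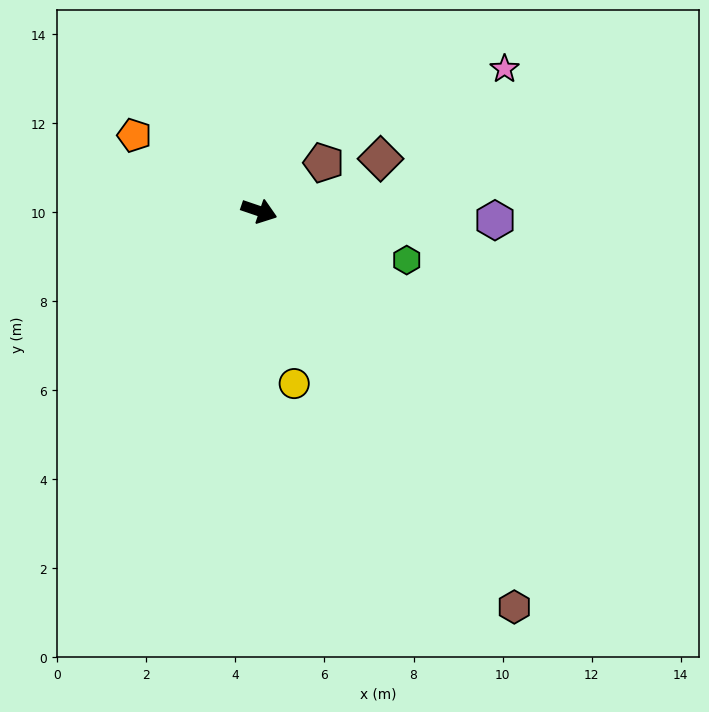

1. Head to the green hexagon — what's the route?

forward 3.5 m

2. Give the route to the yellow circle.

turn right 60°, forward 4.0 m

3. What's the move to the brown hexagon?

turn right 38°, forward 10.6 m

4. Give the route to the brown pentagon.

turn left 56°, forward 1.8 m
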